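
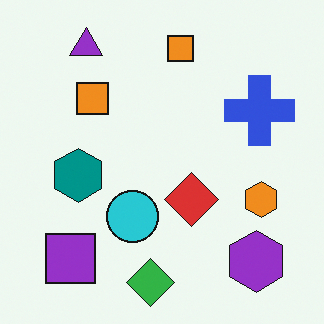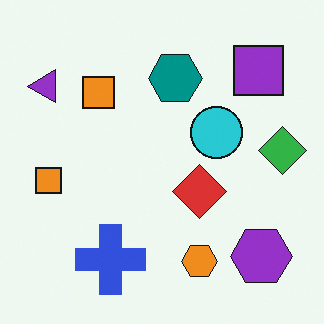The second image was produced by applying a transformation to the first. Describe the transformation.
The second image is the first transposed (reflected across the top-left ↔ bottom-right diagonal).

Shapes have swapped their row and column positions — what was in the top-right is now in the bottom-left — a diagonal reflection.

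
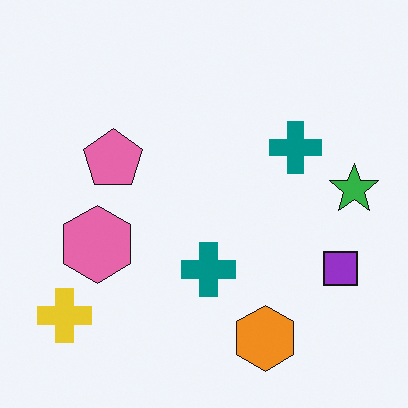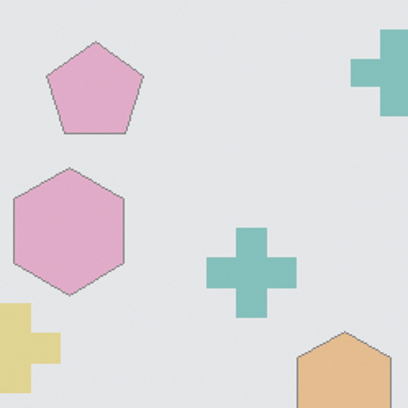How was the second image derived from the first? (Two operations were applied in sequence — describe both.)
It was cropped tightly and scaled back up, then washed out (contrast reduced).

The visible shapes are larger and the field of view is narrower; shapes near the original edges may be partly or wholly outside the frame — a crop-and-rescale. Tones are pushed toward mid-grey across the whole image — a global contrast change.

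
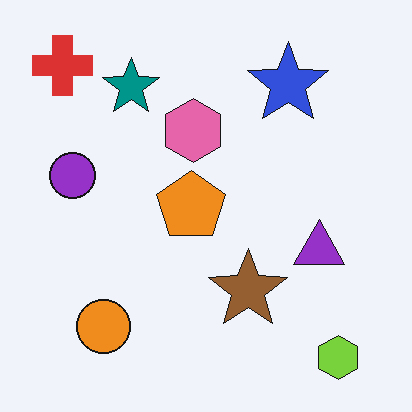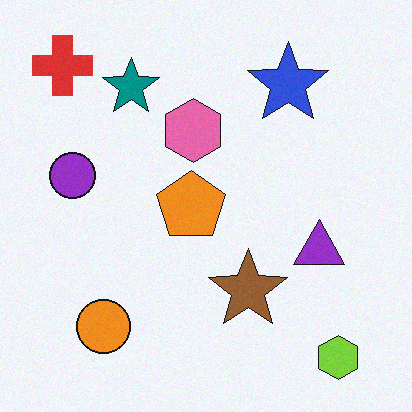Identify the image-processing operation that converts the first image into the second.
The second image is the first degraded with subtle gaussian noise.

Random speckle covers the whole image, including the flat background.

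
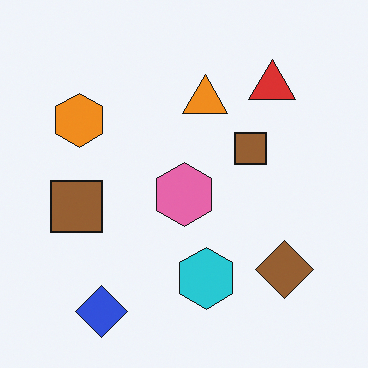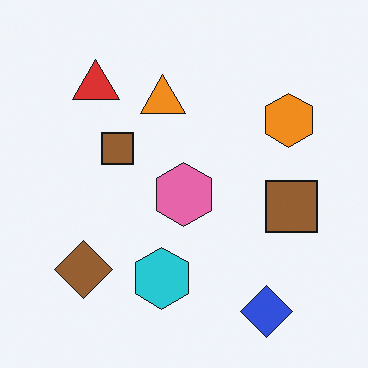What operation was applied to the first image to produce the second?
This is the original image flipped horizontally (left ↔ right).

The orange hexagon is in the top-left of the first image and the top-right of the second — shapes on opposite sides of the vertical midline have swapped in a mirror flip.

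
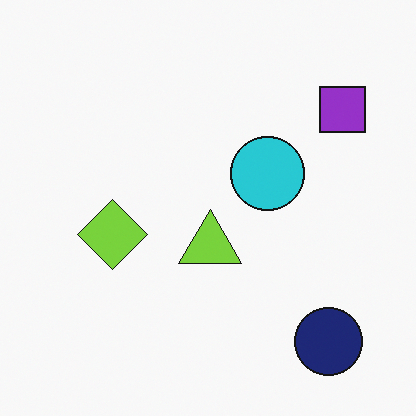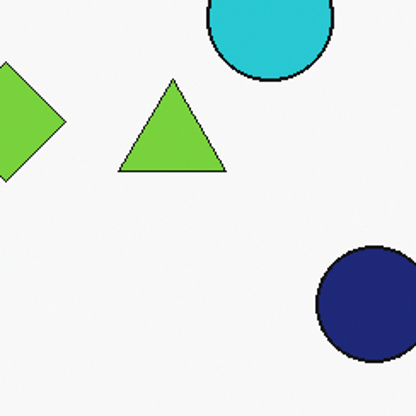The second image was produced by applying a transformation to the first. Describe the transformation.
This is the original image cropped tightly and scaled back up.

The visible shapes are larger and the field of view is narrower; shapes near the original edges may be partly or wholly outside the frame — a crop-and-rescale.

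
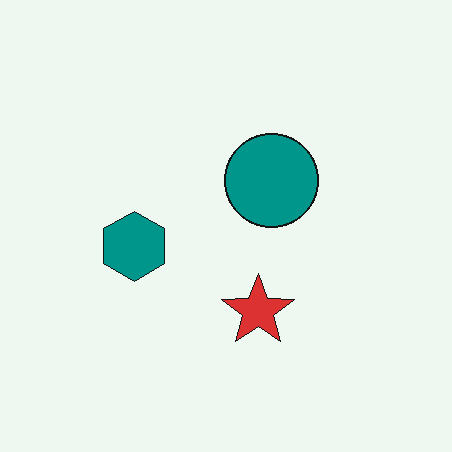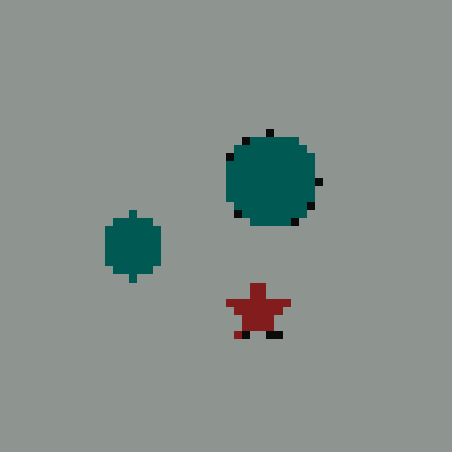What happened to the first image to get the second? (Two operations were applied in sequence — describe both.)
Substantially darkened, then pixelated into visible square blocks.

Every pixel — background and shapes alike — is uniformly darkened. Shapes are reduced to large square blocks; fine edges and outlines are lost — a downscale-then-upscale (mosaic) effect.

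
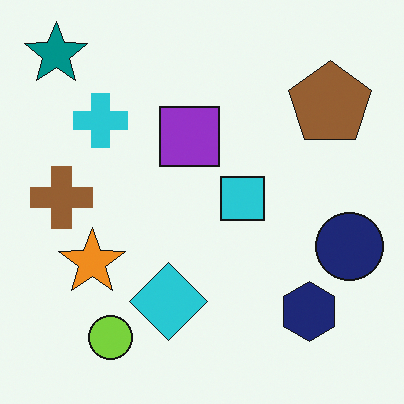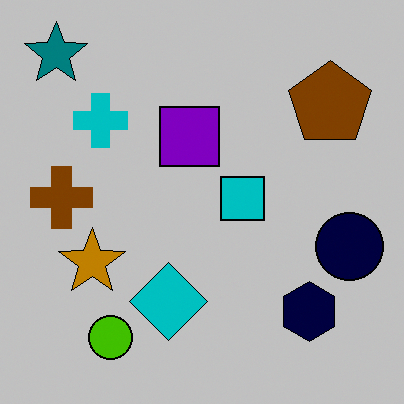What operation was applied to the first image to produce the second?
It was heavily posterized to just a handful of flat colors.

Each flat color has snapped to a coarser quantized level — most visibly, the near-white background has dropped to a flat grey.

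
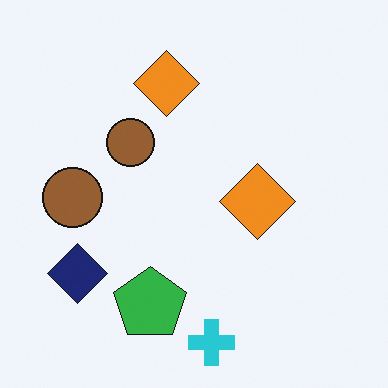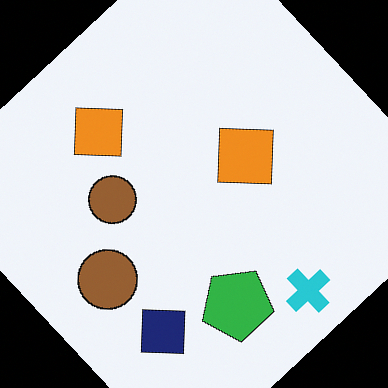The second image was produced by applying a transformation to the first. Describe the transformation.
This is the original image rotated counter-clockwise by a large amount — several tens of degrees.

Every shape is tilted by the same angle and the image corners show triangular fill wedges — a whole-image rotation by a non-right angle.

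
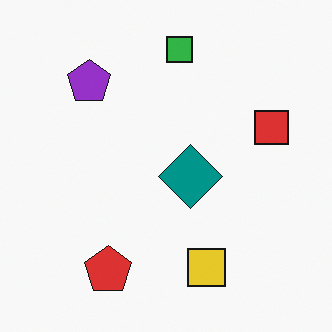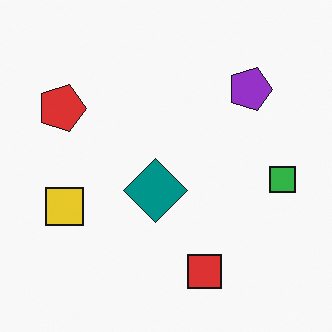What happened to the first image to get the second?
It was rotated 90° clockwise.

The red pentagon sits in the bottom-left of the first image and the top-left of the second — consistent with a whole-image 90° clockwise rotation.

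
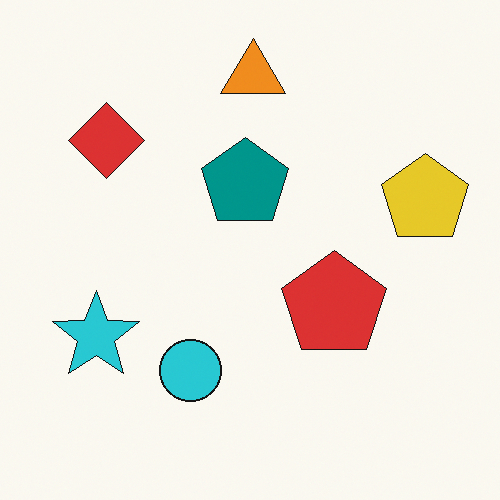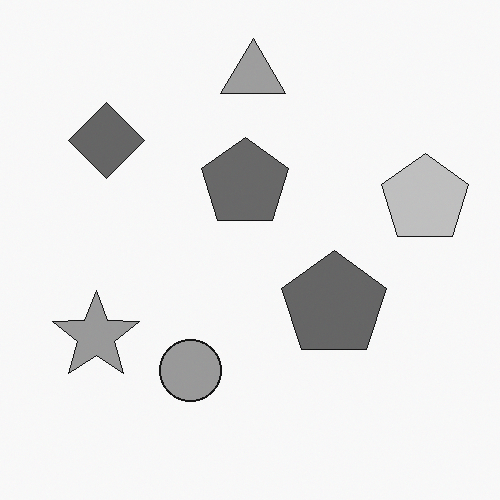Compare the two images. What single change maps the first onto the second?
The image was converted to grayscale.

All color is removed — every shape is now a shade of grey.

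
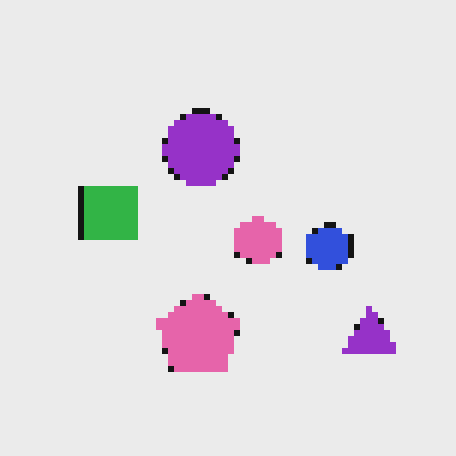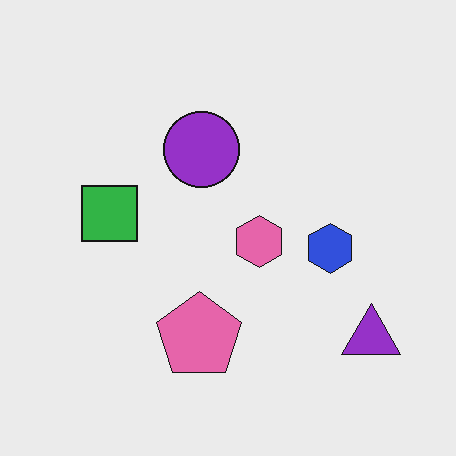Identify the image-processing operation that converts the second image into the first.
The image was pixelated into visible square blocks.

Shapes are reduced to large square blocks; fine edges and outlines are lost — a downscale-then-upscale (mosaic) effect.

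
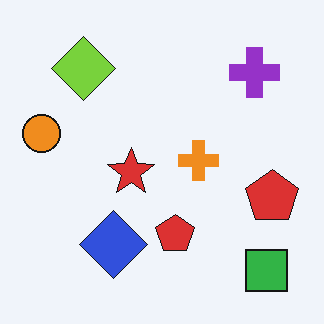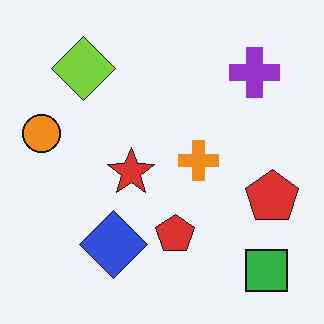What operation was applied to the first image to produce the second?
The transformation is: JPEG-compressed with visible artifacts.

Blocky 8×8 compression artifacts appear around shape edges and the flat background shows ringing — characteristic JPEG degradation.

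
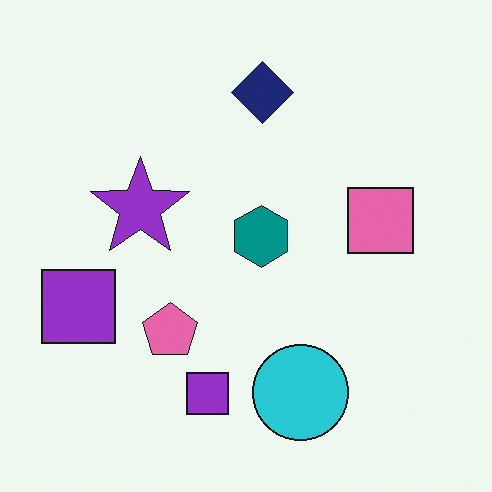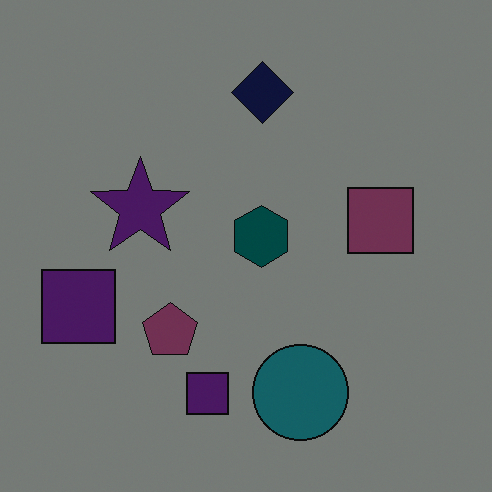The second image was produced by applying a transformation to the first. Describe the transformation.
Darkened a lot.

Every pixel — background and shapes alike — is uniformly darkened.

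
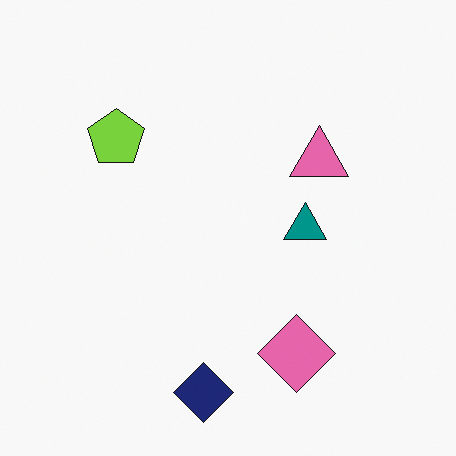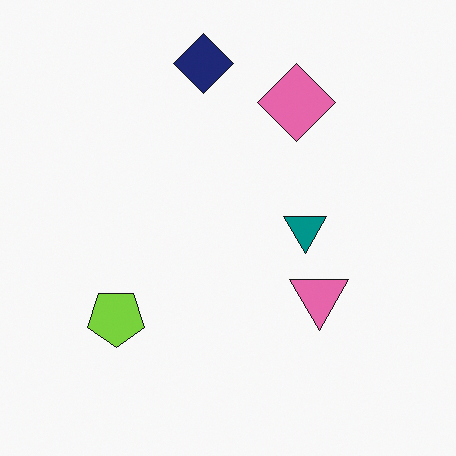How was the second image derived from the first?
It was flipped vertically (top ↔ bottom).

The navy diamond is in the bottom of the first image and the top of the second — shapes on opposite sides of the horizontal midline have swapped in a mirror flip.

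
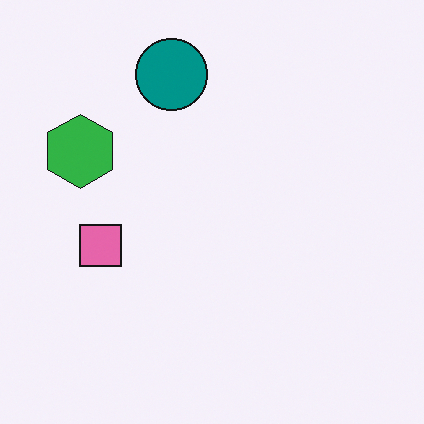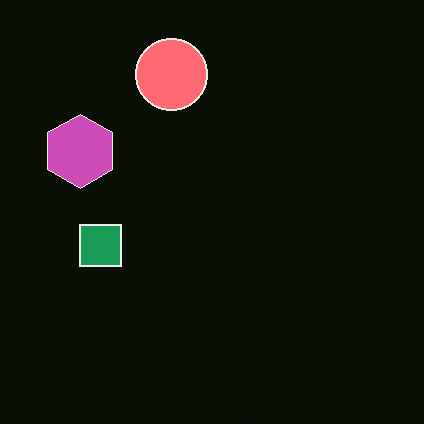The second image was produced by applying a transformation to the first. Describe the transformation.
The transformation is: color-inverted (negative).

The light background has become dark and every shape's color is its complement — a photographic negative.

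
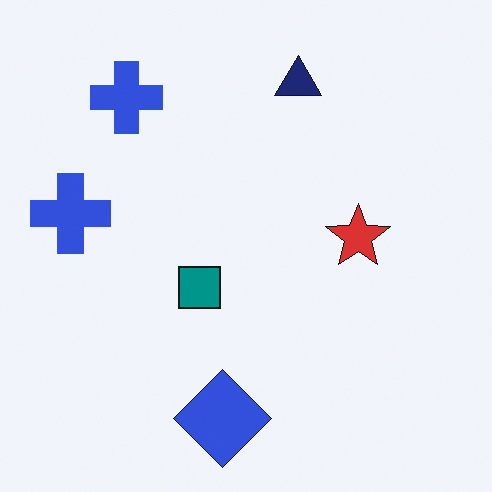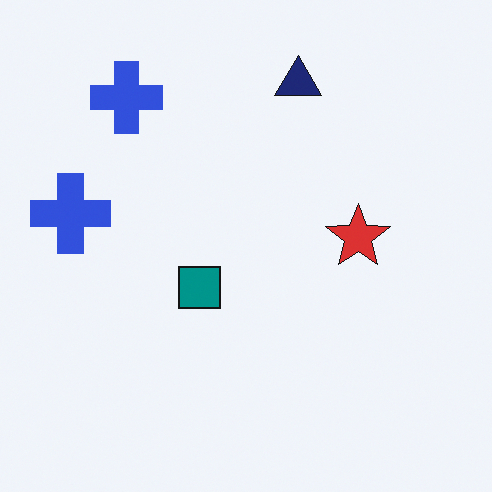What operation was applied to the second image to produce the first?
Overlaid with an additional blue diamond.

A blue diamond appears in the first image that is absent from the second.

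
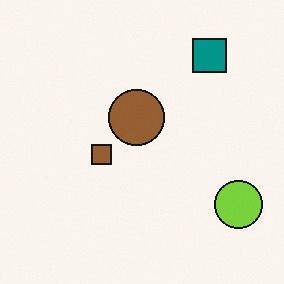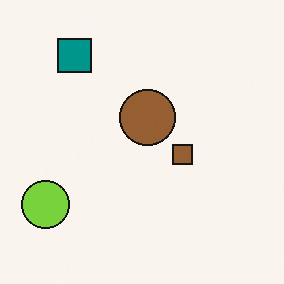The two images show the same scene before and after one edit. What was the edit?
The second image is the first flipped horizontally (left ↔ right).

The lime circle is in the bottom-right of the first image and the bottom-left of the second — shapes on opposite sides of the vertical midline have swapped in a mirror flip.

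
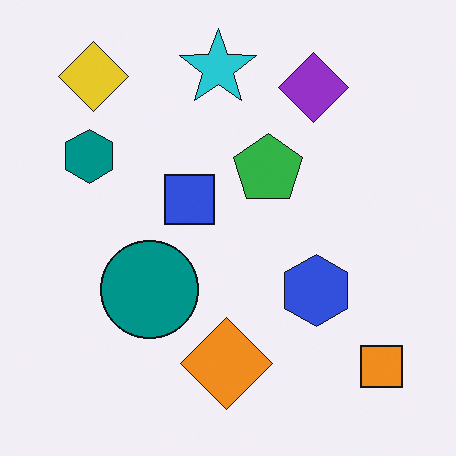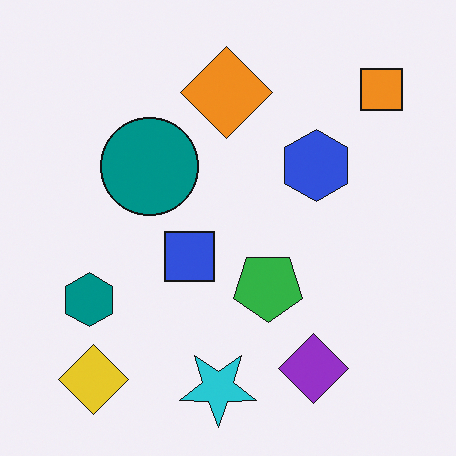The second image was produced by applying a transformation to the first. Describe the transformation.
This is the original image flipped vertically (top ↔ bottom).

The cyan star is in the top of the first image and the bottom of the second — shapes on opposite sides of the horizontal midline have swapped in a mirror flip.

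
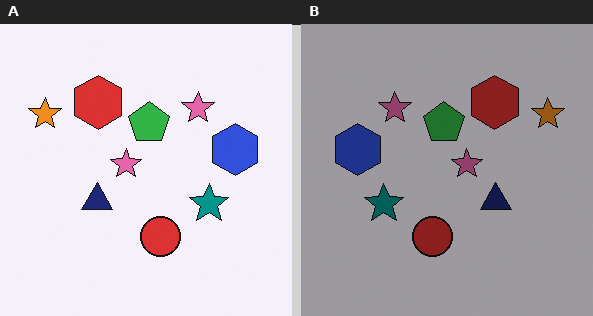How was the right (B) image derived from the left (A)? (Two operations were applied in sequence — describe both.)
The transformation is: darkened a lot, then flipped horizontally (left ↔ right).

Every pixel — background and shapes alike — is uniformly darkened. The orange star is in the top-left of the left (A) image and the top-right of the right (B) — shapes on opposite sides of the vertical midline have swapped in a mirror flip.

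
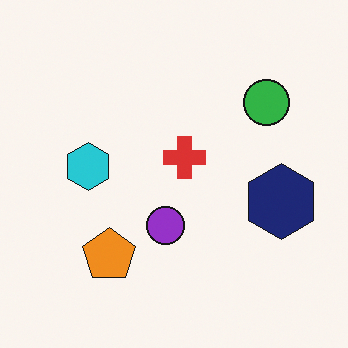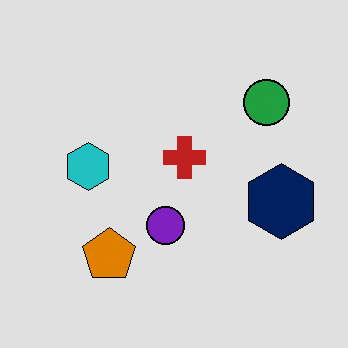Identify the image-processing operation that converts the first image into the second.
Posterized to a reduced palette.

Each flat color has snapped to a coarser quantized level — most visibly, the near-white background has dropped to a flat grey.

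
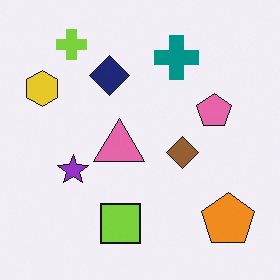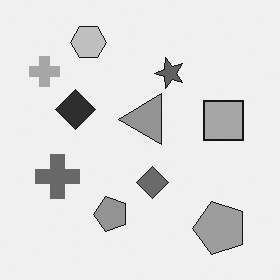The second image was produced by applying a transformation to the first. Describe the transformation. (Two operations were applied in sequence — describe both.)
The second image is the first transposed (reflected across the top-left ↔ bottom-right diagonal), then converted to grayscale.

Shapes have swapped their row and column positions — what was in the top-right is now in the bottom-left — a diagonal reflection. All color is removed — every shape is now a shade of grey.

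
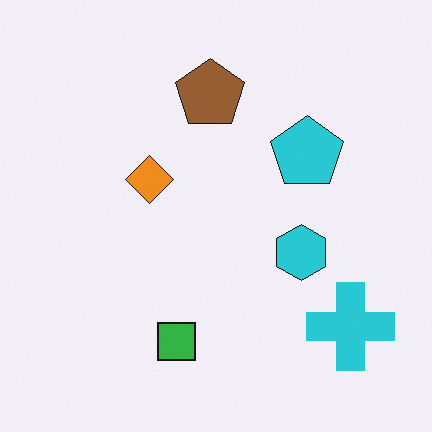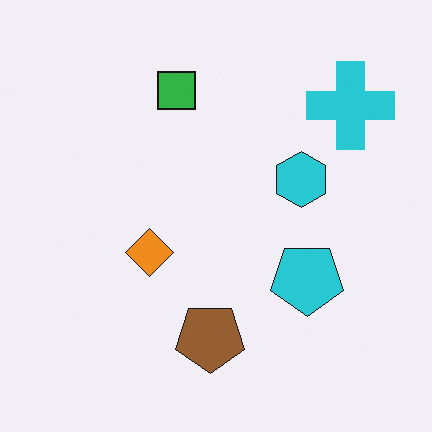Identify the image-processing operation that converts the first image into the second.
It was flipped vertically (top ↔ bottom).

The green square is in the bottom of the first image and the top of the second — shapes on opposite sides of the horizontal midline have swapped in a mirror flip.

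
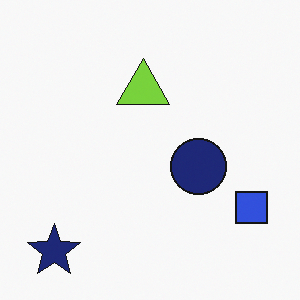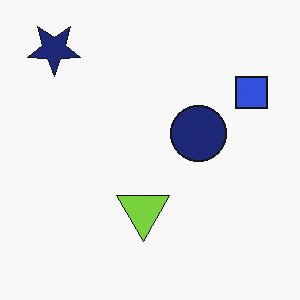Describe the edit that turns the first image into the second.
The image was flipped vertically (top ↔ bottom).

The navy star is in the bottom-left of the first image and the top-left of the second — shapes on opposite sides of the horizontal midline have swapped in a mirror flip.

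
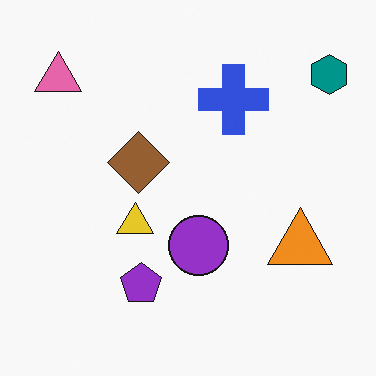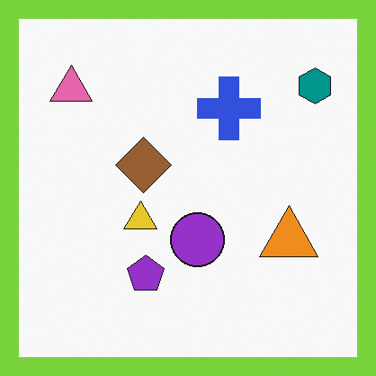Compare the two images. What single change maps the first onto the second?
The transformation is: framed with a lime border.

A solid lime frame runs around the edge of the second image, with the content slightly shrunk inside it.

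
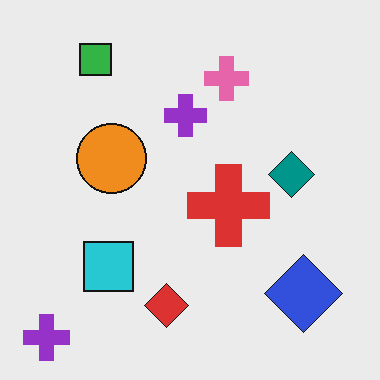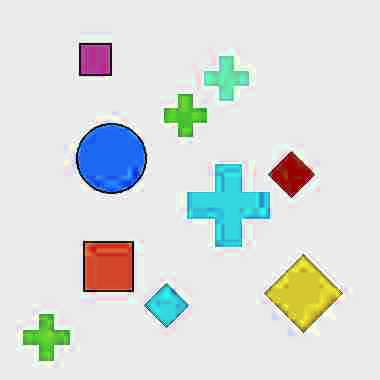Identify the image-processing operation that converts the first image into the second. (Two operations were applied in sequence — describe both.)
The second image is the first heavily JPEG-compressed with obvious blocking artifacts, then hue-shifted through roughly half the color wheel.

Blocky 8×8 compression artifacts appear around shape edges and the flat background shows ringing — characteristic JPEG degradation. Every shape's color has rotated by the same amount around the hue wheel — a uniform hue shift.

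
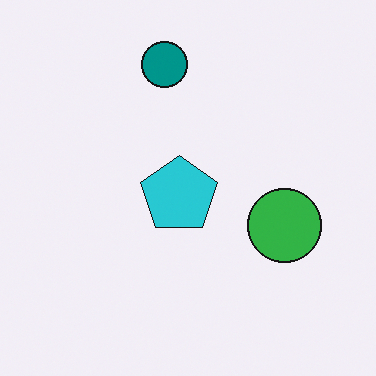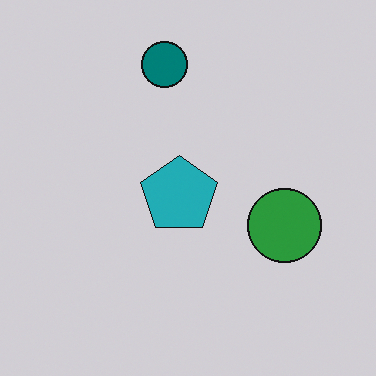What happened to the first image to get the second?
The second image is the first slightly darkened.

Every pixel — background and shapes alike — is uniformly darkened.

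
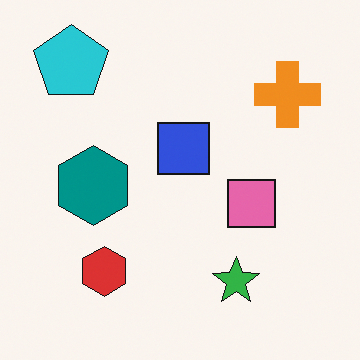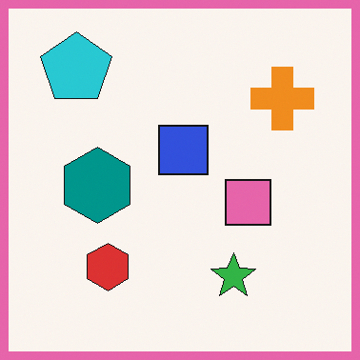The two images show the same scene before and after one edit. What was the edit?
This is the original image framed with a pink border.

A solid pink frame runs around the edge of the second image, with the content slightly shrunk inside it.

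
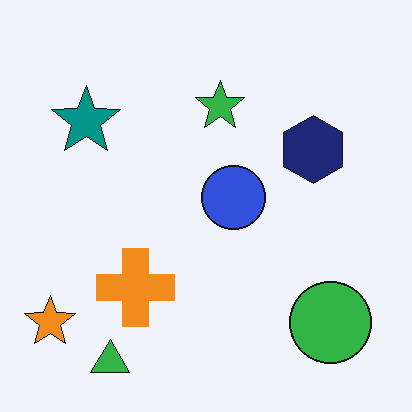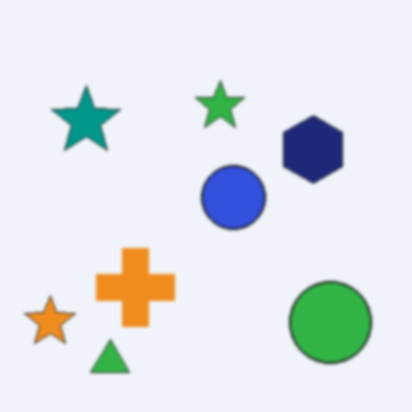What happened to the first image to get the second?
The second image is the first lightly blurred.

Shape edges and outlines are uniformly softened across the whole image.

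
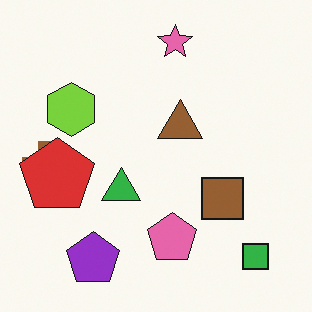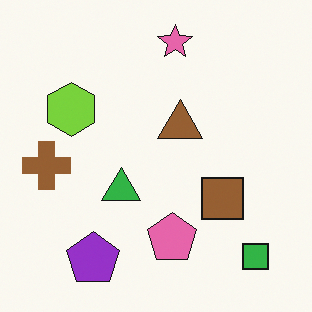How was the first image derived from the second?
It was overlaid with an additional red pentagon.

A red pentagon appears in the first image that is absent from the second.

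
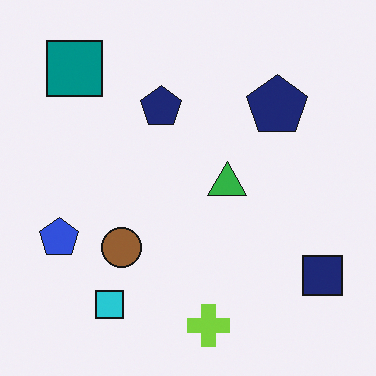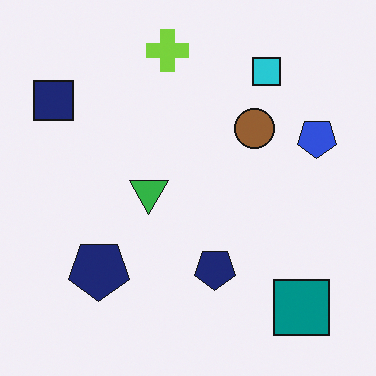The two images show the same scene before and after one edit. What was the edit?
The second image is the first rotated 180°.

The teal square sits in the top-left of the first image and the bottom-right of the second — consistent with a whole-image 180° rotation.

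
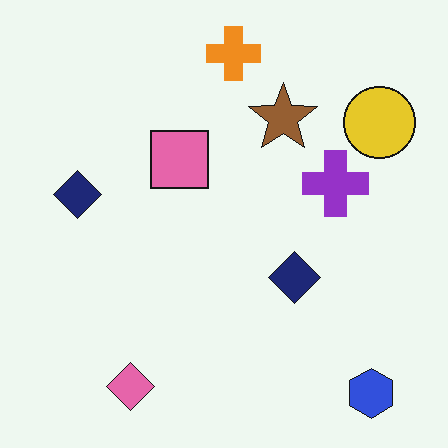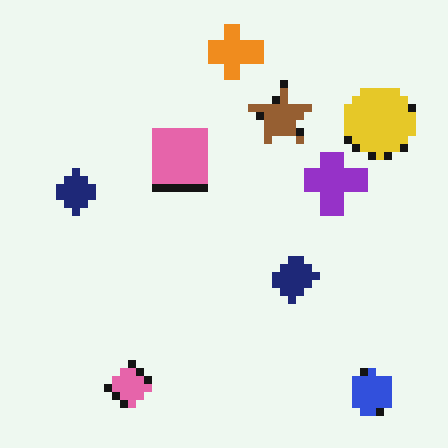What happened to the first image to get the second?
It was moderately pixelated.

Shapes are reduced to large square blocks; fine edges and outlines are lost — a downscale-then-upscale (mosaic) effect.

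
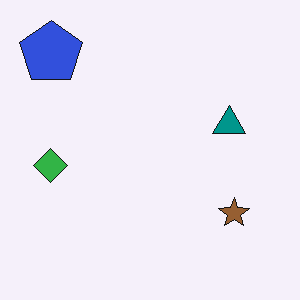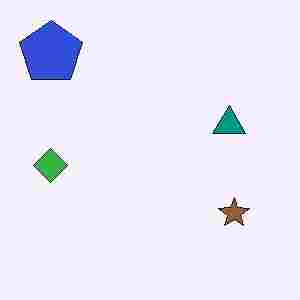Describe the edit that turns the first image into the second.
The image was heavily JPEG-compressed with obvious blocking artifacts.

Blocky 8×8 compression artifacts appear around shape edges and the flat background shows ringing — characteristic JPEG degradation.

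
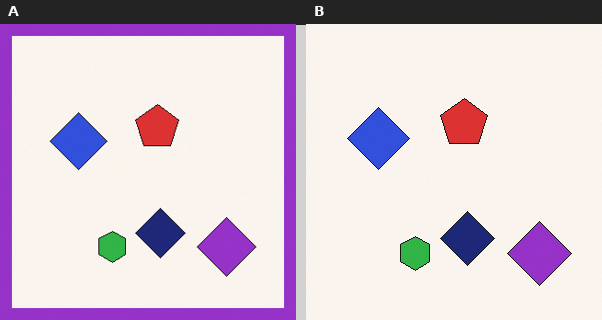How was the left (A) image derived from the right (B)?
The left (A) image is the right (B) framed with a purple border.

A solid purple frame runs around the edge of the left (A) image, with the content slightly shrunk inside it.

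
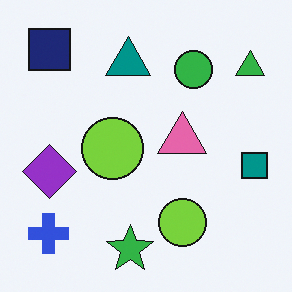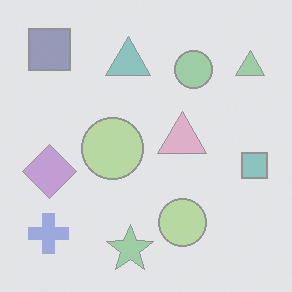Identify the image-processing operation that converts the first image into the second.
It was washed out (contrast reduced).

Tones are pushed toward mid-grey across the whole image — a global contrast change.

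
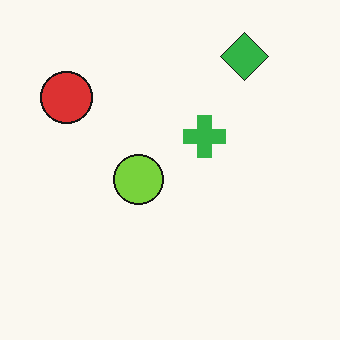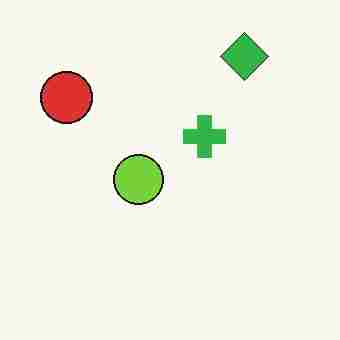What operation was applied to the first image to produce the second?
The image was heavily JPEG-compressed with obvious blocking artifacts.

Blocky 8×8 compression artifacts appear around shape edges and the flat background shows ringing — characteristic JPEG degradation.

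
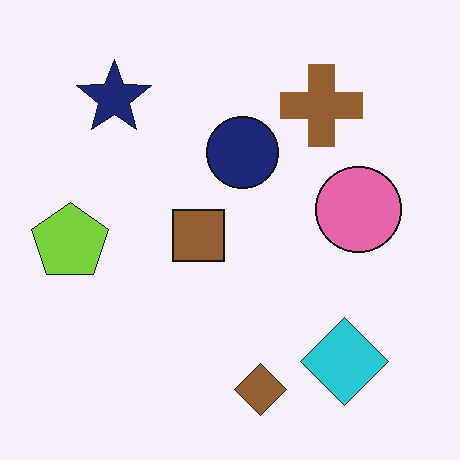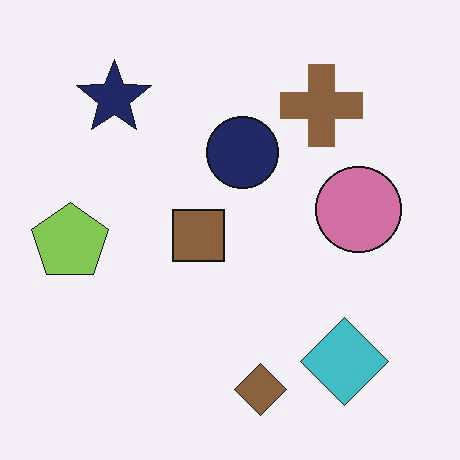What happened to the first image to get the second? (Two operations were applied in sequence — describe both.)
The transformation is: JPEG-compressed with visible artifacts, then slightly desaturated.

Blocky 8×8 compression artifacts appear around shape edges and the flat background shows ringing — characteristic JPEG degradation. All colors are more muted and greyish — a global saturation change.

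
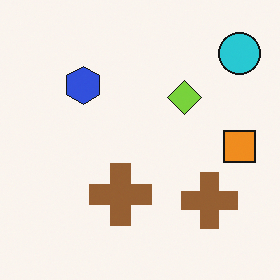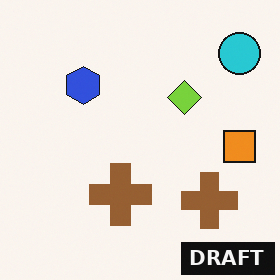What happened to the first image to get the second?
The image was watermarked with the text "DRAFT" in the lower-right corner.

A dark label reading "DRAFT" appears in the lower-right corner.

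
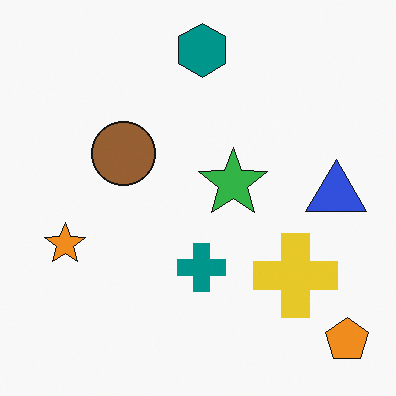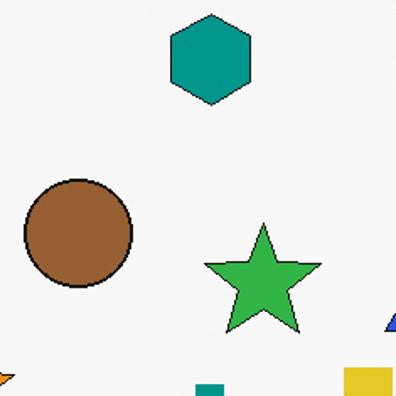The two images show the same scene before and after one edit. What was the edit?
Cropped to a noticeably smaller region and rescaled.

The visible shapes are larger and the field of view is narrower; shapes near the original edges may be partly or wholly outside the frame — a crop-and-rescale.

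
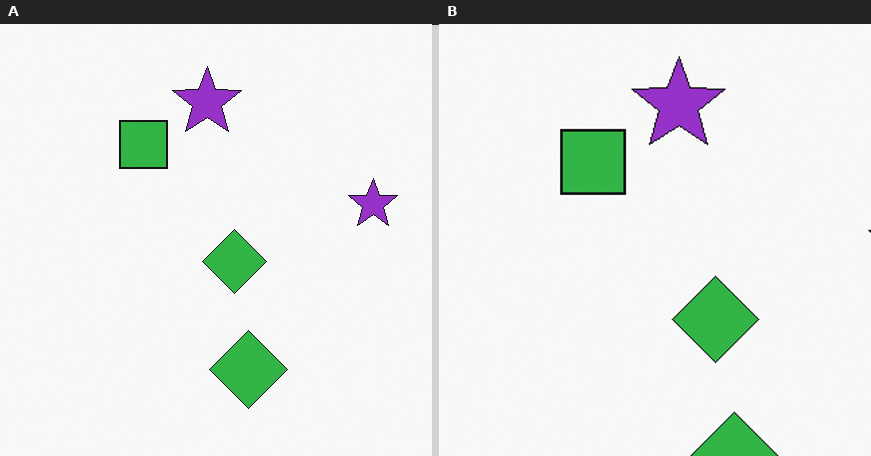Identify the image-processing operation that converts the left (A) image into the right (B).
It was cropped to a modestly smaller region and rescaled.

The visible shapes are larger and the field of view is narrower; shapes near the original edges may be partly or wholly outside the frame — a crop-and-rescale.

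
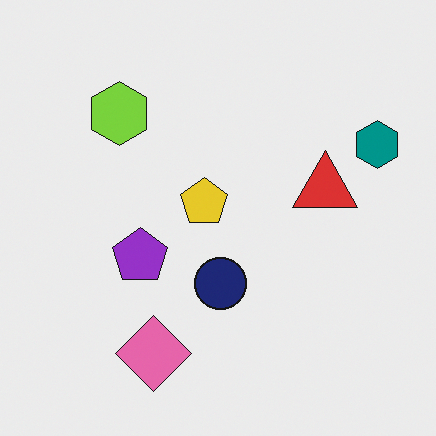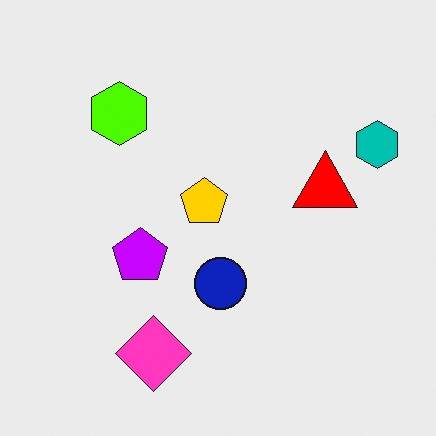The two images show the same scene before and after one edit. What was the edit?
The image was made much more vivid (saturation change).

All colors are more vivid — a global saturation change.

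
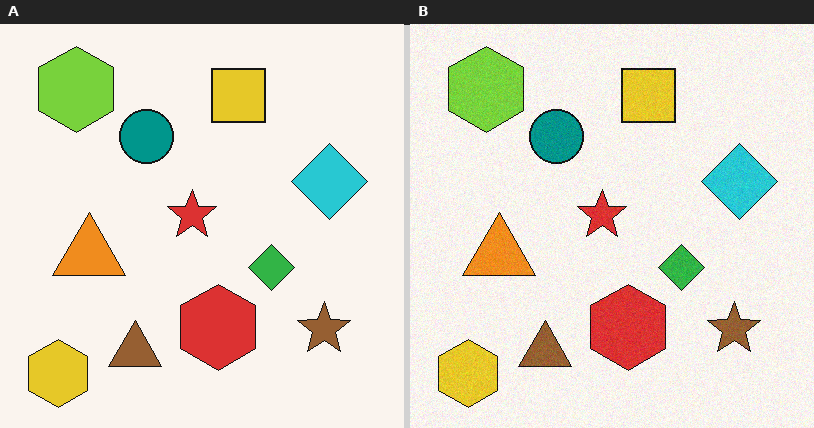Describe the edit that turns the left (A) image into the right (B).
The right (B) image is the left (A) degraded with subtle gaussian noise.

Random speckle covers the whole image, including the flat background.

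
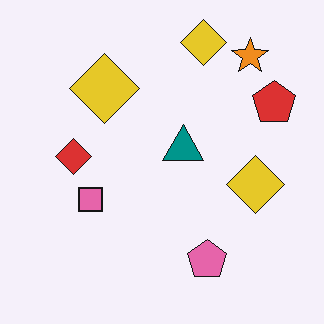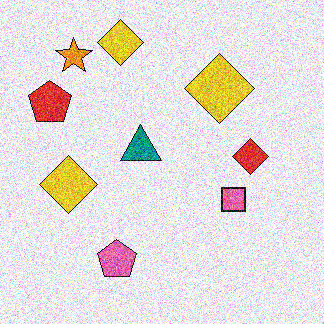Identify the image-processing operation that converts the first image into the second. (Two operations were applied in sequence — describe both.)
This is the original image degraded with a thick layer of grain, then flipped horizontally (left ↔ right).

Random speckle covers the whole image, including the flat background. The red pentagon is in the top-right of the first image and the top-left of the second — shapes on opposite sides of the vertical midline have swapped in a mirror flip.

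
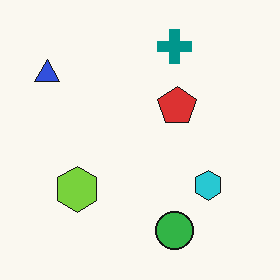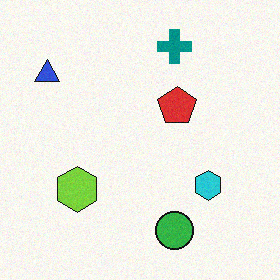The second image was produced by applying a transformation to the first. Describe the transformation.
Degraded with light additive noise.

Random speckle covers the whole image, including the flat background.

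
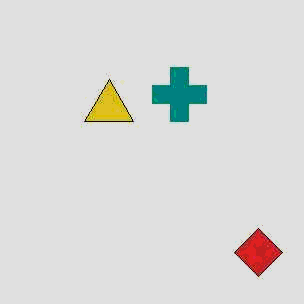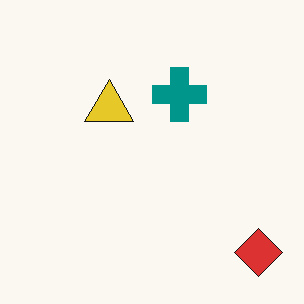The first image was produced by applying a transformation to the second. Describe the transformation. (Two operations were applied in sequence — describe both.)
The image was given moderate JPEG compression, then moderately posterized.

Blocky 8×8 compression artifacts appear around shape edges and the flat background shows ringing — characteristic JPEG degradation. Each flat color has snapped to a coarser quantized level — most visibly, the near-white background has dropped to a flat grey.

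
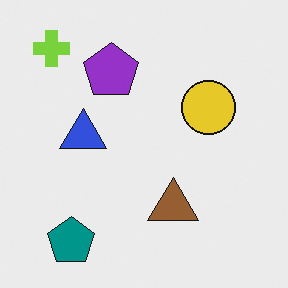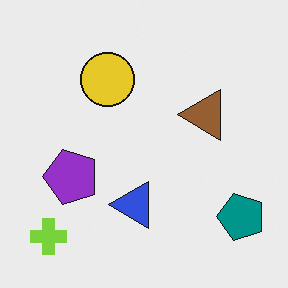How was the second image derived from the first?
The transformation is: rotated 90° counter-clockwise.

The lime cross sits in the top-left of the first image and the bottom-left of the second — consistent with a whole-image 90° counter-clockwise rotation.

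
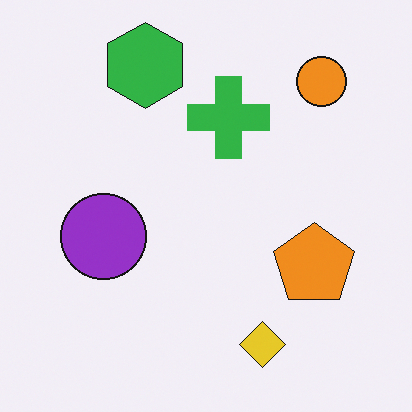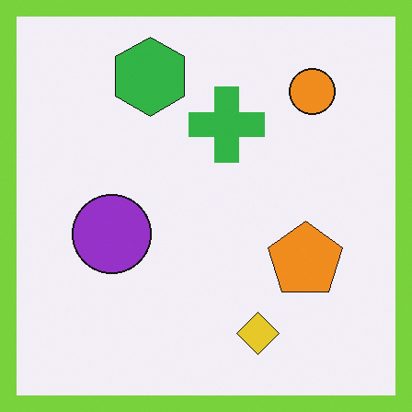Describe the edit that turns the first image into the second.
This is the original image framed with a lime border.

A solid lime frame runs around the edge of the second image, with the content slightly shrunk inside it.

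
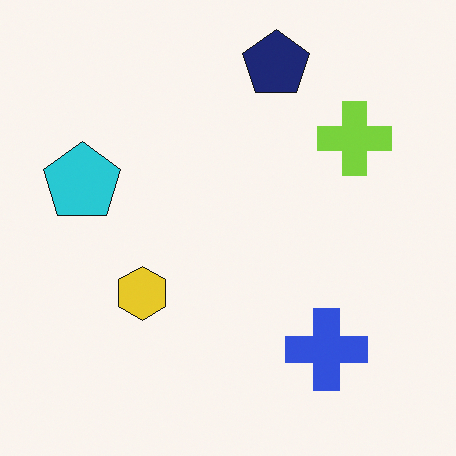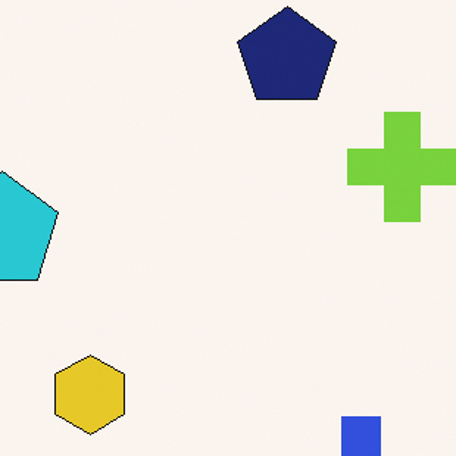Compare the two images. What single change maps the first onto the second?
The image was cropped slightly and scaled back up.

The visible shapes are larger and the field of view is narrower; shapes near the original edges may be partly or wholly outside the frame — a crop-and-rescale.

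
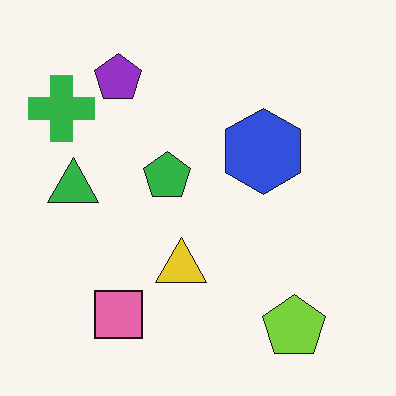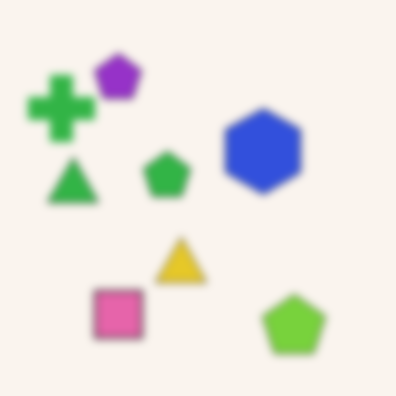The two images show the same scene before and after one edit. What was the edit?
This is the original image noticeably gaussian-blurred.

Shape edges and outlines are uniformly softened across the whole image.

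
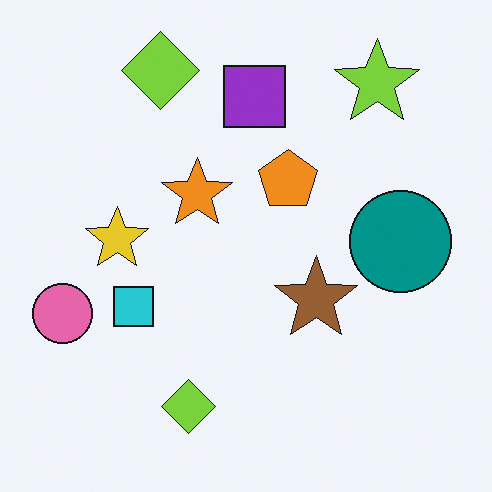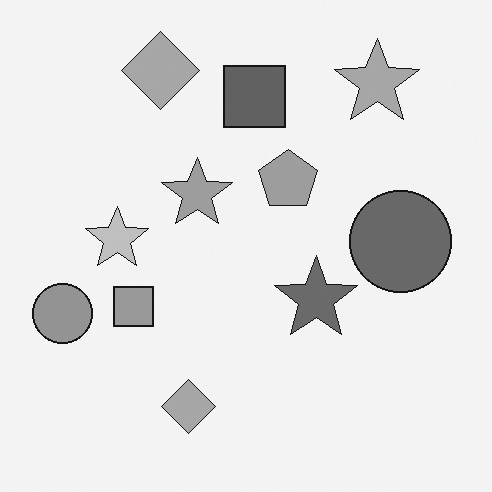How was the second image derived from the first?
The second image is the first converted to grayscale.

All color is removed — every shape is now a shade of grey.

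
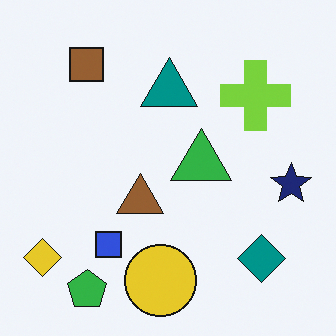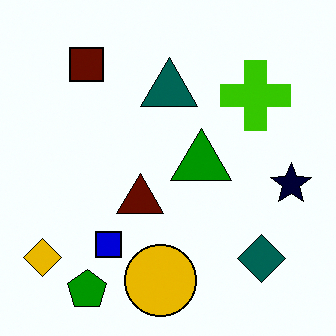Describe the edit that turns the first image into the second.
The second image is the first boosted in contrast.

Tones are pushed away from mid-grey across the whole image — a global contrast change.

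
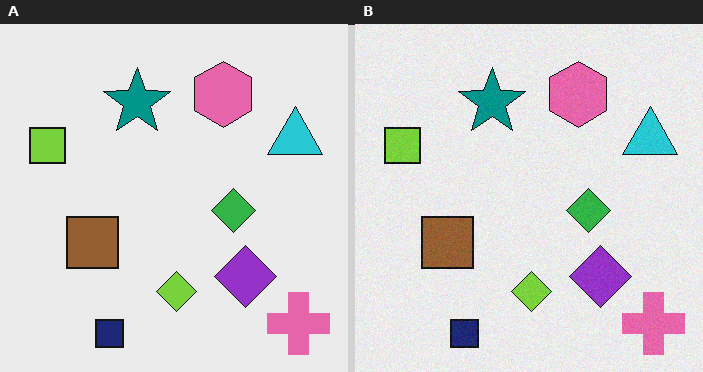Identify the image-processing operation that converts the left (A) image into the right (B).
The right (B) image is the left (A) degraded with a light layer of grain.

Random speckle covers the whole image, including the flat background.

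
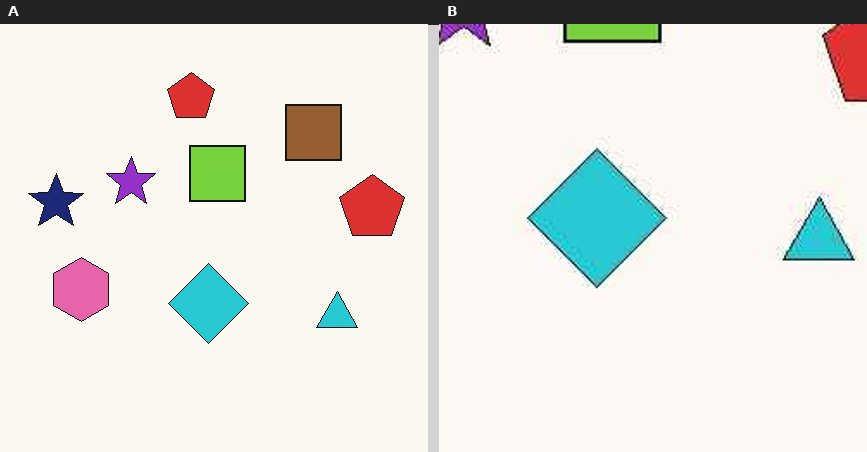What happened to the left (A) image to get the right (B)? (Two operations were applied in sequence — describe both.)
This is the original image given moderate JPEG compression, then cropped tightly and scaled back up.

Blocky 8×8 compression artifacts appear around shape edges and the flat background shows ringing — characteristic JPEG degradation. The visible shapes are larger and the field of view is narrower; shapes near the original edges may be partly or wholly outside the frame — a crop-and-rescale.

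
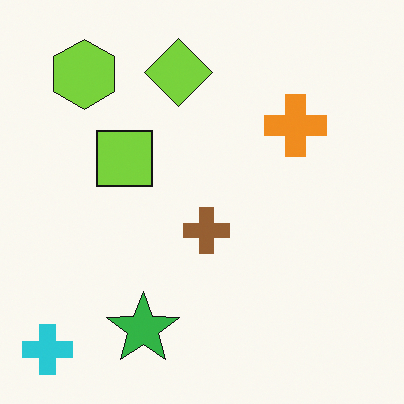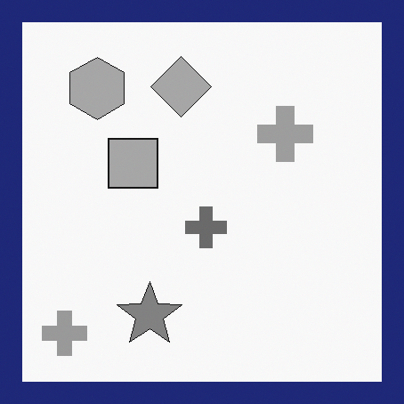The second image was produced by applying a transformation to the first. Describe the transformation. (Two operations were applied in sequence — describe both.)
It was converted to grayscale, then framed with a navy border.

All color is removed — every shape is now a shade of grey. A solid navy frame runs around the edge of the second image, with the content slightly shrunk inside it.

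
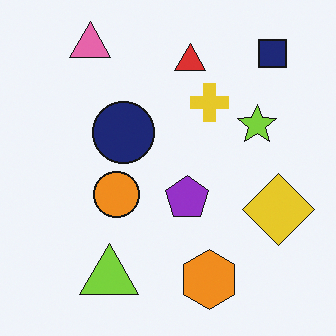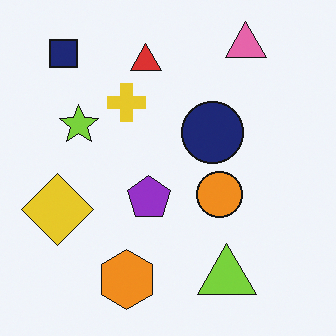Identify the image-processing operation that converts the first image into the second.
It was flipped horizontally (left ↔ right).

The yellow diamond is in the right of the first image and the left of the second — shapes on opposite sides of the vertical midline have swapped in a mirror flip.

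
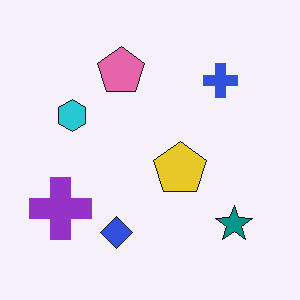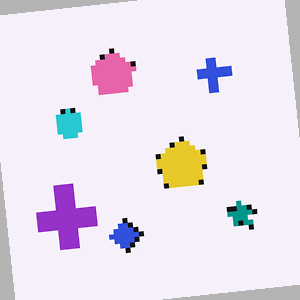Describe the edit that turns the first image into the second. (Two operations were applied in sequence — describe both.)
The image was lightly pixelated (a mild mosaic effect), then rotated counter-clockwise by a small amount.

Shapes are reduced to large square blocks; fine edges and outlines are lost — a downscale-then-upscale (mosaic) effect. Every shape is tilted by the same angle and the image corners show triangular fill wedges — a whole-image rotation by a non-right angle.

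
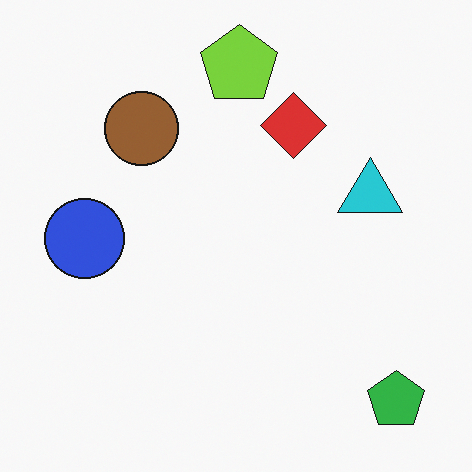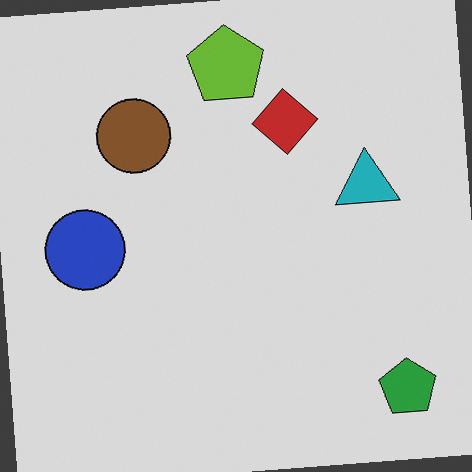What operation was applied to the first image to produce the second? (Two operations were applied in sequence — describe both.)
The image was rotated counter-clockwise by a few degrees, then slightly darkened.

Every shape is tilted by the same angle and the image corners show triangular fill wedges — a whole-image rotation by a non-right angle. Every pixel — background and shapes alike — is uniformly darkened.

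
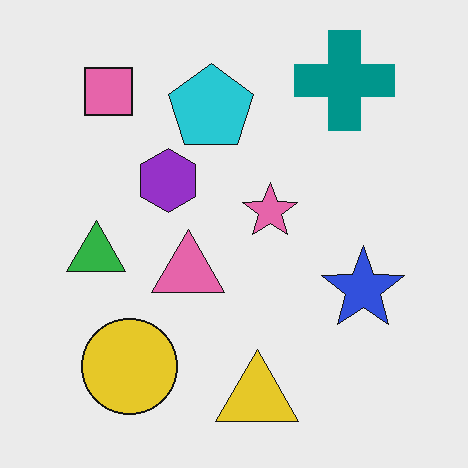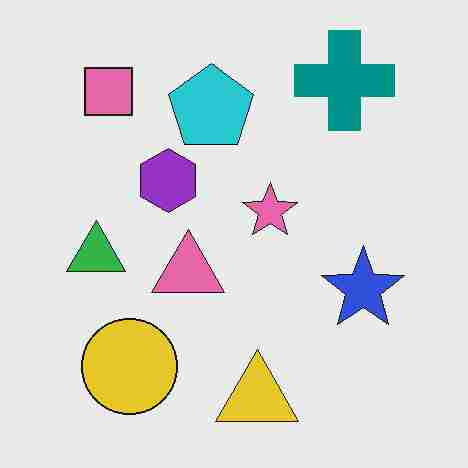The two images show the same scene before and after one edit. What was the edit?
The second image is the first degraded with heavy JPEG compression.

Blocky 8×8 compression artifacts appear around shape edges and the flat background shows ringing — characteristic JPEG degradation.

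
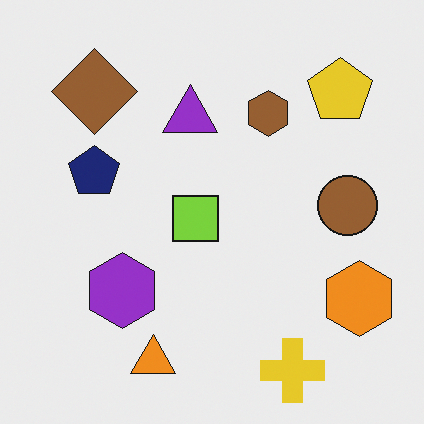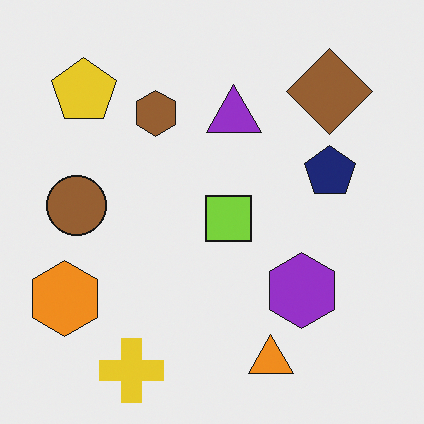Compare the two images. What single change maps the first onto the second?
The image was flipped horizontally (left ↔ right).

The orange hexagon is in the bottom-right of the first image and the bottom-left of the second — shapes on opposite sides of the vertical midline have swapped in a mirror flip.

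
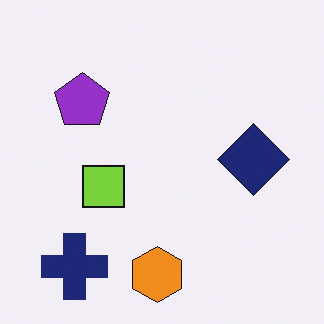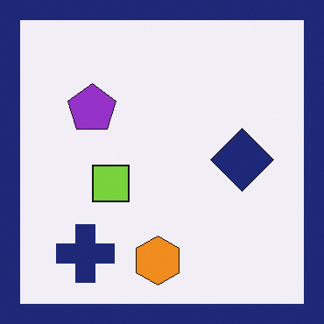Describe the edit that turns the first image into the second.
The image was framed with a navy border.

A solid navy frame runs around the edge of the second image, with the content slightly shrunk inside it.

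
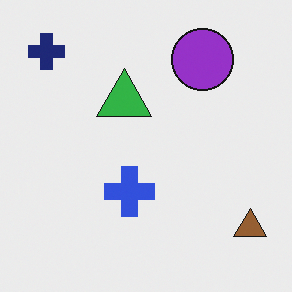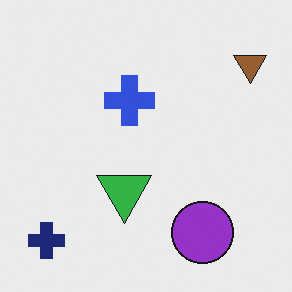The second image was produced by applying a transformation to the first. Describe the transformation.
Flipped vertically (top ↔ bottom).

The navy cross is in the top-left of the first image and the bottom-left of the second — shapes on opposite sides of the horizontal midline have swapped in a mirror flip.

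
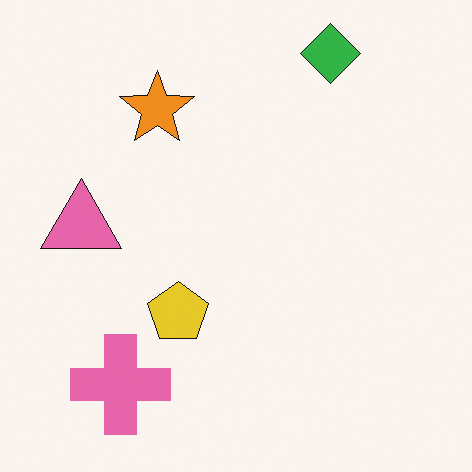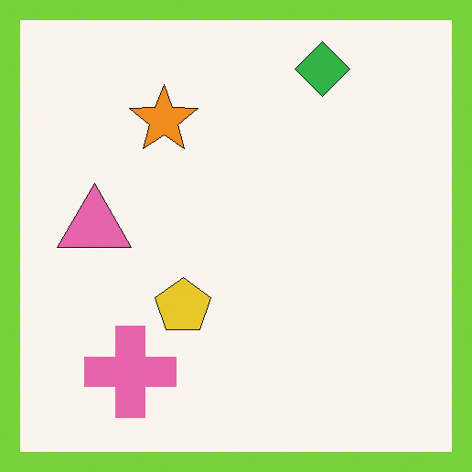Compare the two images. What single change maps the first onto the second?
It was framed with a lime border.

A solid lime frame runs around the edge of the second image, with the content slightly shrunk inside it.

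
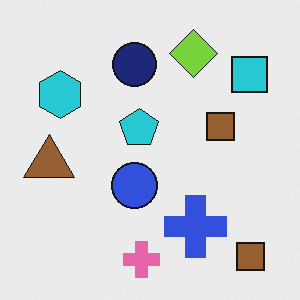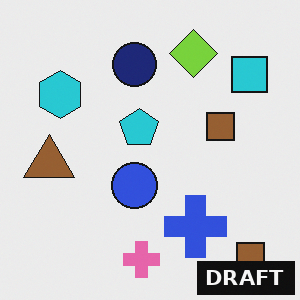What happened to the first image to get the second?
Watermarked with the text "DRAFT" in the lower-right corner.

A dark label reading "DRAFT" appears in the lower-right corner.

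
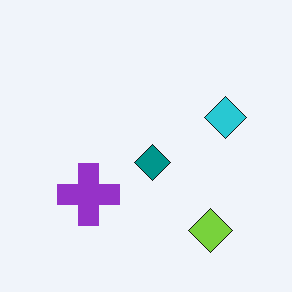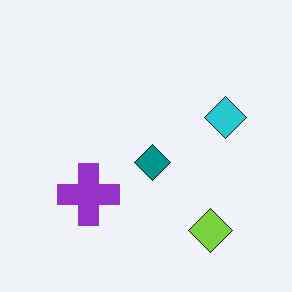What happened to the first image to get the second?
The transformation is: given moderate JPEG compression.

Blocky 8×8 compression artifacts appear around shape edges and the flat background shows ringing — characteristic JPEG degradation.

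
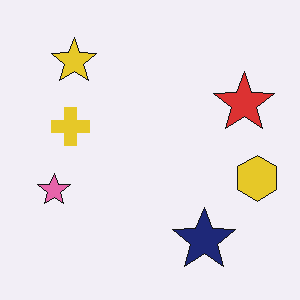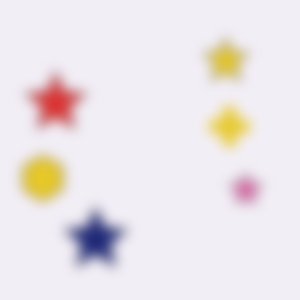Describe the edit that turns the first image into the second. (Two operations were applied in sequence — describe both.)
Flipped horizontally (left ↔ right), then strongly gaussian-blurred.

The yellow hexagon is in the right of the first image and the left of the second — shapes on opposite sides of the vertical midline have swapped in a mirror flip. Shape edges and outlines are uniformly softened across the whole image.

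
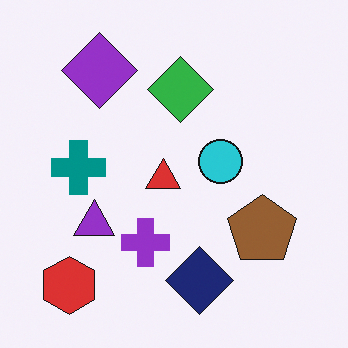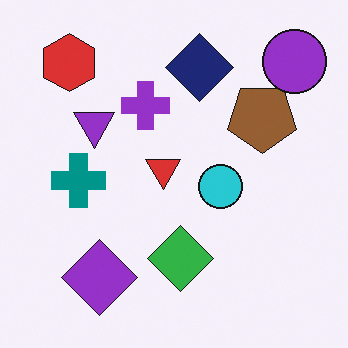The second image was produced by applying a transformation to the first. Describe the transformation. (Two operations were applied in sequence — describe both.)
This is the original image flipped vertically (top ↔ bottom), then overlaid with an additional purple circle.

The red hexagon is in the bottom-left of the first image and the top-left of the second — shapes on opposite sides of the horizontal midline have swapped in a mirror flip. A purple circle appears in the second image that is absent from the first.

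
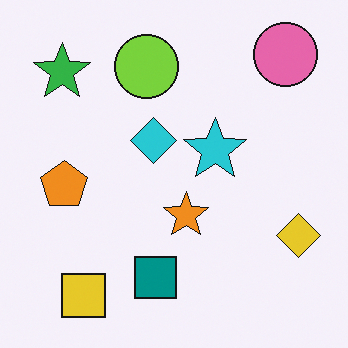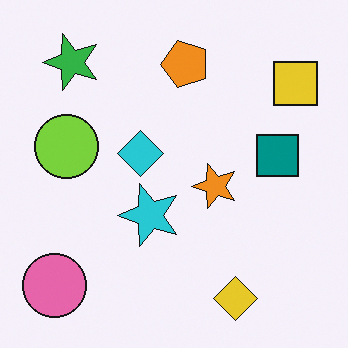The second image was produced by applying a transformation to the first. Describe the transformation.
The transformation is: transposed (reflected across the top-left ↔ bottom-right diagonal).

Shapes have swapped their row and column positions — what was in the top-right is now in the bottom-left — a diagonal reflection.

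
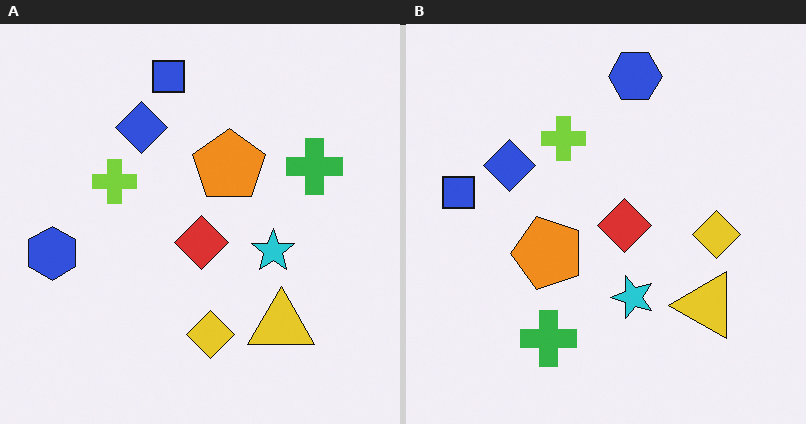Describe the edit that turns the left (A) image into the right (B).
It was transposed (reflected across the top-left ↔ bottom-right diagonal).

Shapes have swapped their row and column positions — what was in the top-right is now in the bottom-left — a diagonal reflection.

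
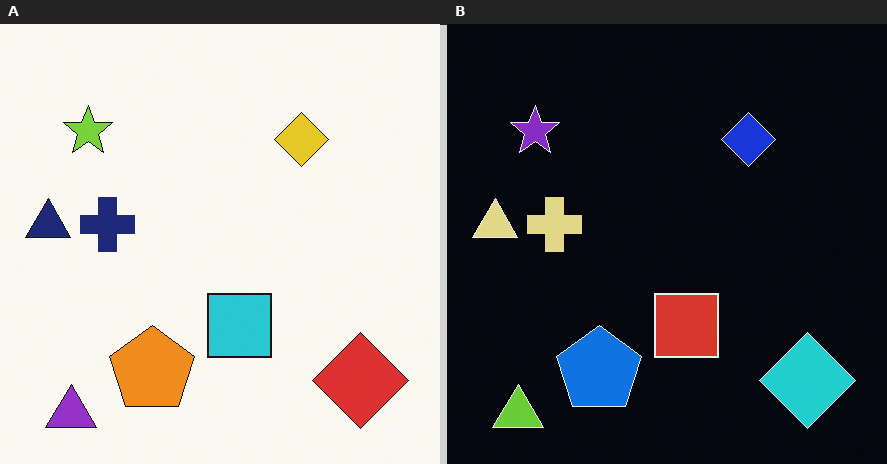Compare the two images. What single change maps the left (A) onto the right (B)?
This is the original image color-inverted (negative).

The light background has become dark and every shape's color is its complement — a photographic negative.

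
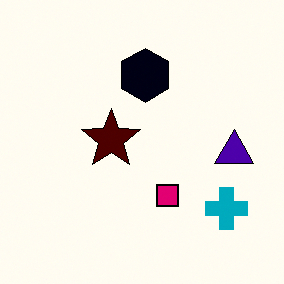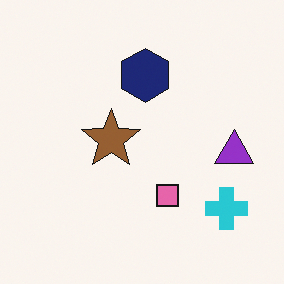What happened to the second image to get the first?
This is the original image boosted in contrast.

Tones are pushed away from mid-grey across the whole image — a global contrast change.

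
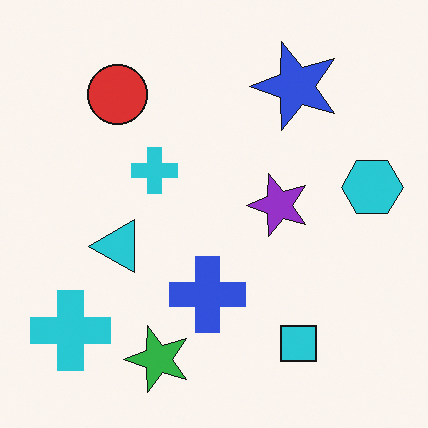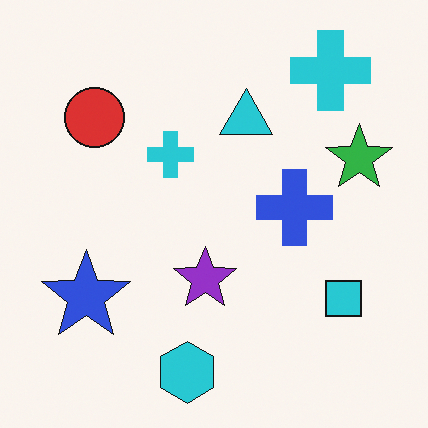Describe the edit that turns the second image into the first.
Transposed (reflected across the top-left ↔ bottom-right diagonal).

Shapes have swapped their row and column positions — what was in the top-right is now in the bottom-left — a diagonal reflection.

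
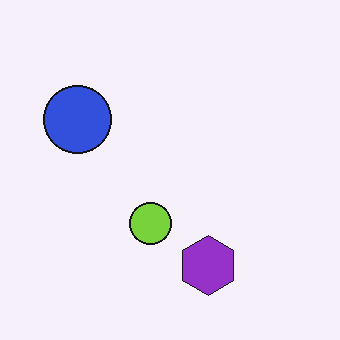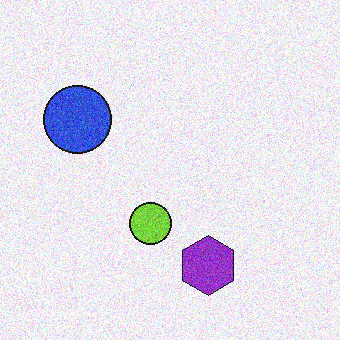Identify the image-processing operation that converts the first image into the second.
This is the original image degraded with moderate additive noise.

Random speckle covers the whole image, including the flat background.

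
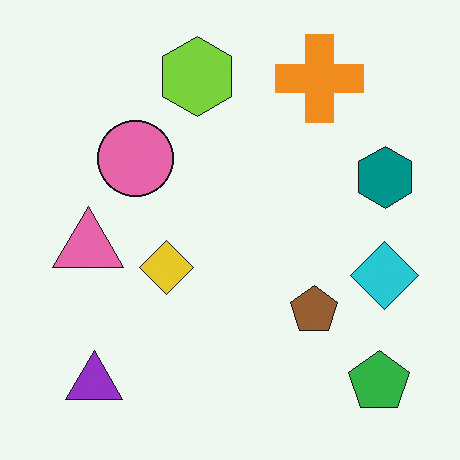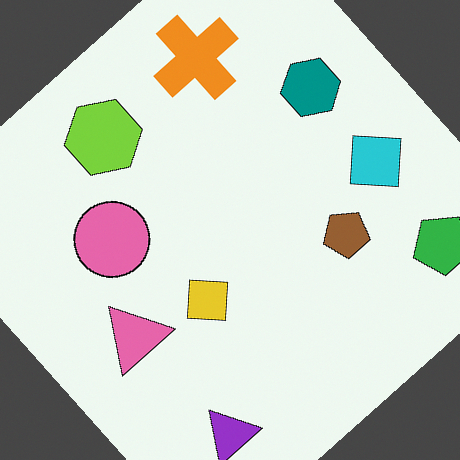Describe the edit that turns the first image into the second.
Rotated counter-clockwise by a large amount — several tens of degrees.

Every shape is tilted by the same angle and the image corners show triangular fill wedges — a whole-image rotation by a non-right angle.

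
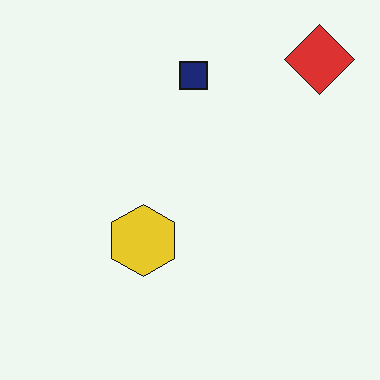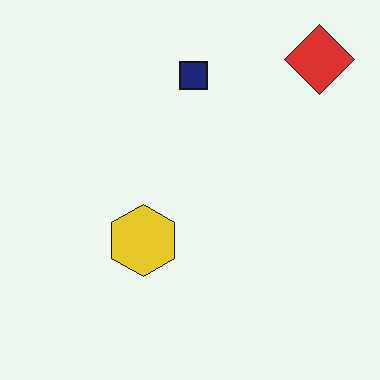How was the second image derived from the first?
The image was given moderate JPEG compression.

Blocky 8×8 compression artifacts appear around shape edges and the flat background shows ringing — characteristic JPEG degradation.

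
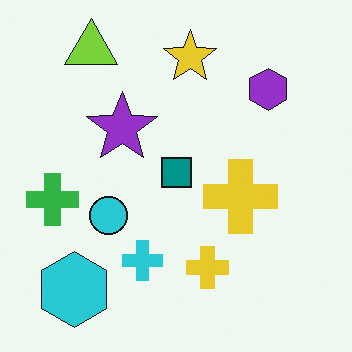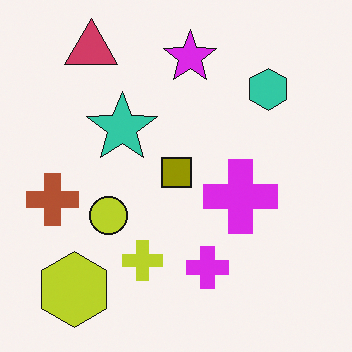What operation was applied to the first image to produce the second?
The image was hue-shifted through roughly half the color wheel.

Every shape's color has rotated by the same amount around the hue wheel — a uniform hue shift.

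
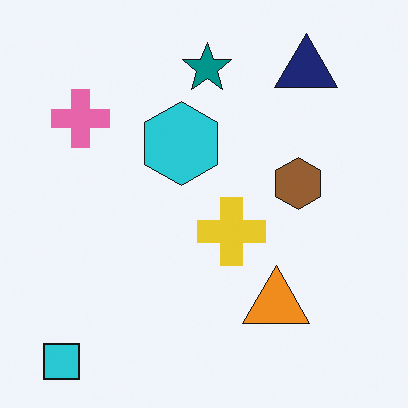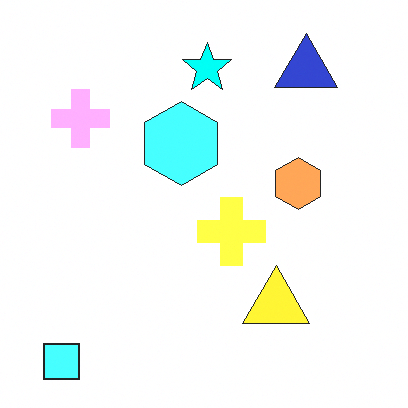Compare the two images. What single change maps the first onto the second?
This is the original image substantially brightened.

Every pixel — background and shapes alike — is uniformly brightened.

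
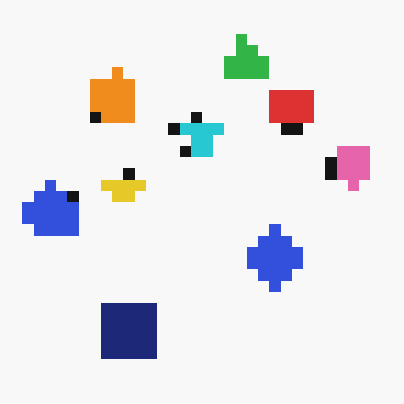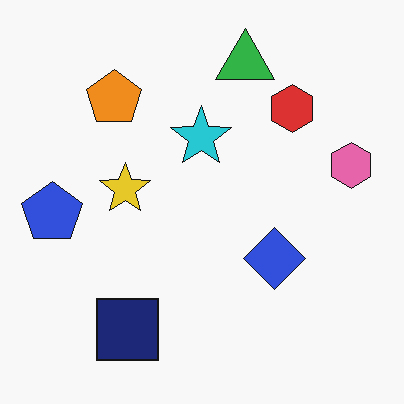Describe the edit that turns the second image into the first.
The image was coarsely pixelated.

Shapes are reduced to large square blocks; fine edges and outlines are lost — a downscale-then-upscale (mosaic) effect.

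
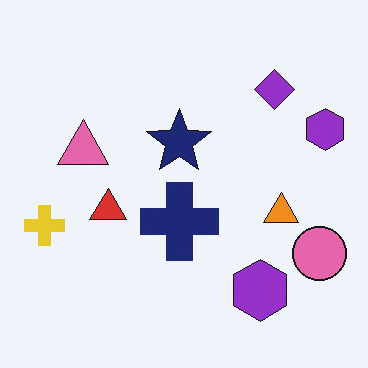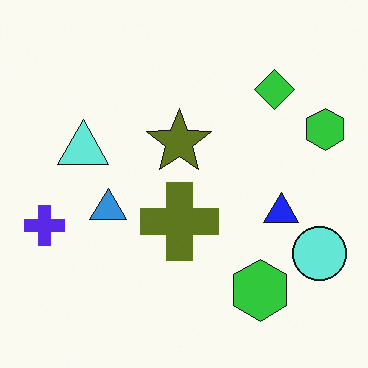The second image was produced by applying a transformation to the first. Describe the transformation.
The transformation is: hue-shifted by a large amount.

Every shape's color has rotated by the same amount around the hue wheel — a uniform hue shift.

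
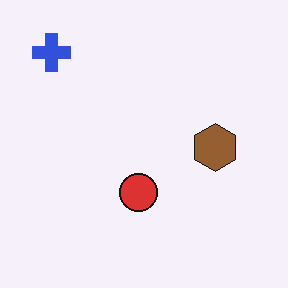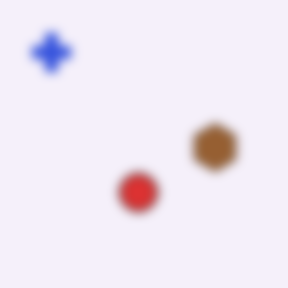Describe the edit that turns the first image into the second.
The image was heavily blurred.

Shape edges and outlines are uniformly softened across the whole image.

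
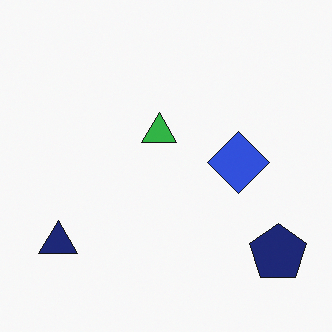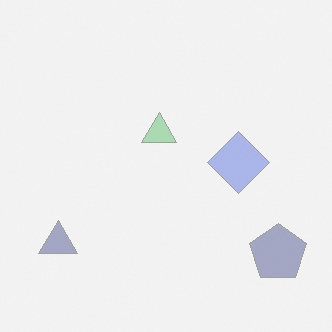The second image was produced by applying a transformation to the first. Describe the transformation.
The image was washed out (contrast reduced).

Tones are pushed toward mid-grey across the whole image — a global contrast change.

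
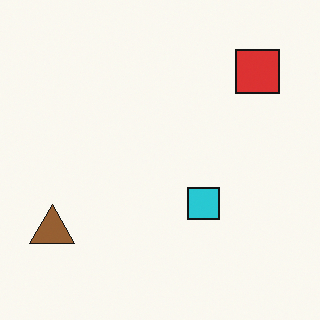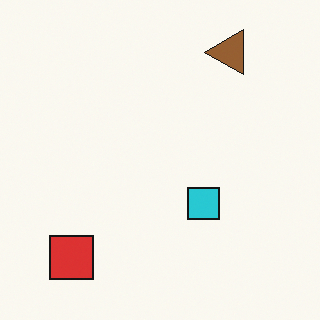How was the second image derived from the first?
Transposed (reflected across the top-left ↔ bottom-right diagonal).

Shapes have swapped their row and column positions — what was in the top-right is now in the bottom-left — a diagonal reflection.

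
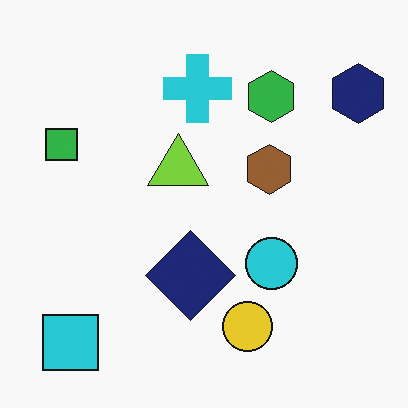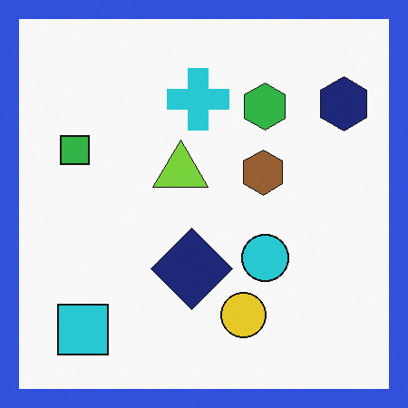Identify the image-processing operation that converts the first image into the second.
The image was framed with a blue border.

A solid blue frame runs around the edge of the second image, with the content slightly shrunk inside it.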